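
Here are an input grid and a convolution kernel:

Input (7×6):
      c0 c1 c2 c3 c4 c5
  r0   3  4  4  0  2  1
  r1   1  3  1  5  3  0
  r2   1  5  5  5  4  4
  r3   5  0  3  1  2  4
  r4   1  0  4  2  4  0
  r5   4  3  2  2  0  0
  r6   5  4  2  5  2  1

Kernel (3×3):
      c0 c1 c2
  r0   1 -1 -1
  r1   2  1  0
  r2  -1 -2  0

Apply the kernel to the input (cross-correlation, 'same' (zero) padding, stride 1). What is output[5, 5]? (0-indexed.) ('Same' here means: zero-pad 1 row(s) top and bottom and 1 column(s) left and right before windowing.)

The receptive field on the zero-padded input at this output position is [4 0 0 / 0 0 0 / 2 1 0]. Elementwise product with the kernel and sum: 4·1 + 0·-1 + 0·-1 + 0·2 + 0·1 + 2·-1 + 1·-2.

0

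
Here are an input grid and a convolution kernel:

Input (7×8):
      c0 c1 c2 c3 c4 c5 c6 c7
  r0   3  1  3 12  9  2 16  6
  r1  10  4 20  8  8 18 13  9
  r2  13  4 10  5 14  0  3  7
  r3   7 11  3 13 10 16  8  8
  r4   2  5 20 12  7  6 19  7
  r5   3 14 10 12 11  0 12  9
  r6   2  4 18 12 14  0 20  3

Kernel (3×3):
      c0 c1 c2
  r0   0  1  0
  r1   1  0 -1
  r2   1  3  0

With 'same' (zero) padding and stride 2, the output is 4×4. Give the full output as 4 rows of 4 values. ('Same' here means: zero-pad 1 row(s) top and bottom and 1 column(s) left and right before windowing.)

Output[0,0]: The receptive field on the zero-padded input at this output position is [0 0 0 / 0 3 1 / 0 10 4]. Elementwise product with the kernel and sum: 0·1 + 0·1 + 1·-1 + 0·1 + 10·3.
Output[0,1]: The receptive field on the zero-padded input at this output position is [0 0 0 / 1 3 12 / 4 20 8]. Elementwise product with the kernel and sum: 0·1 + 1·1 + 12·-1 + 4·1 + 20·3.

29 53 42 53
27 39 56 46
11 40 61 43
-1 2 23 9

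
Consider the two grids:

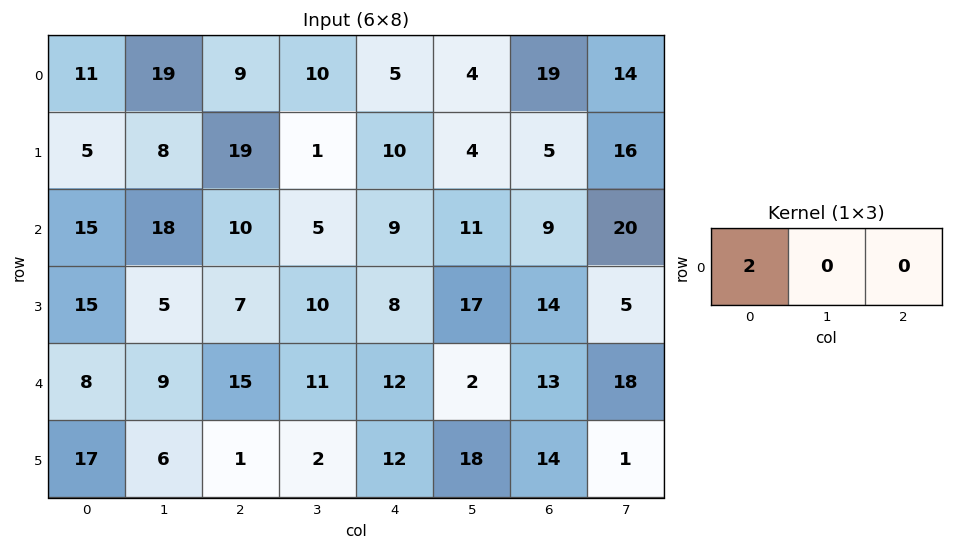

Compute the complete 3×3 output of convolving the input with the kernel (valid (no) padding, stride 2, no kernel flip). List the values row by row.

22 18 10
30 20 18
16 30 24

Output[0,0]: The receptive field on the input at this output position is [11 19 9]. Elementwise product with the kernel and sum: 11·2.
Output[0,1]: The receptive field on the input at this output position is [9 10 5]. Elementwise product with the kernel and sum: 9·2.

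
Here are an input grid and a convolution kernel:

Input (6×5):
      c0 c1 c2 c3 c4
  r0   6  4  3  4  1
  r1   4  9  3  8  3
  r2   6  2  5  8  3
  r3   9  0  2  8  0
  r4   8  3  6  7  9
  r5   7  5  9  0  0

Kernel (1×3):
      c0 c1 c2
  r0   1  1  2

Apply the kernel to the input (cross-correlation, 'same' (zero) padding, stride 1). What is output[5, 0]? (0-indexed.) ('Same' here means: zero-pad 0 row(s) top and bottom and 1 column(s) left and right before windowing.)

The receptive field on the zero-padded input at this output position is [0 7 5]. Elementwise product with the kernel and sum: 0·1 + 7·1 + 5·2.

17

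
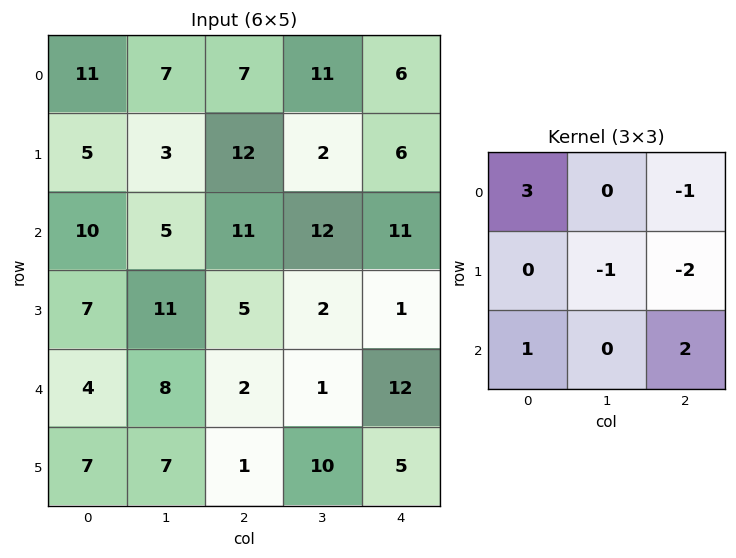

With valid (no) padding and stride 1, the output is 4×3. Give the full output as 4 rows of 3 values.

31 23 34
-7 -13 3
6 4 44
13 54 0

Output[0,0]: The receptive field on the input at this output position is [11 7 7 / 5 3 12 / 10 5 11]. Elementwise product with the kernel and sum: 11·3 + 7·-1 + 3·-1 + 12·-2 + 10·1 + 11·2.
Output[0,1]: The receptive field on the input at this output position is [7 7 11 / 3 12 2 / 5 11 12]. Elementwise product with the kernel and sum: 7·3 + 11·-1 + 12·-1 + 2·-2 + 5·1 + 12·2.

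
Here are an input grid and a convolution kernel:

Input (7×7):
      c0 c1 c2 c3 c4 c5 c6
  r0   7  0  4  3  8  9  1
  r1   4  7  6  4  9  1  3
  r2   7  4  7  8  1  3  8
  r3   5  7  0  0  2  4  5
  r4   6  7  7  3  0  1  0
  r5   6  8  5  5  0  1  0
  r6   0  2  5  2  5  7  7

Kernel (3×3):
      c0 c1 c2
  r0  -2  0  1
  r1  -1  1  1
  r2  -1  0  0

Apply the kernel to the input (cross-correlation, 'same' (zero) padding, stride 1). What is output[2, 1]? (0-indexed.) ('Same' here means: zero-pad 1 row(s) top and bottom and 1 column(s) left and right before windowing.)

The receptive field on the zero-padded input at this output position is [4 7 6 / 7 4 7 / 5 7 0]. Elementwise product with the kernel and sum: 4·-2 + 6·1 + 7·-1 + 4·1 + 7·1 + 5·-1.

-3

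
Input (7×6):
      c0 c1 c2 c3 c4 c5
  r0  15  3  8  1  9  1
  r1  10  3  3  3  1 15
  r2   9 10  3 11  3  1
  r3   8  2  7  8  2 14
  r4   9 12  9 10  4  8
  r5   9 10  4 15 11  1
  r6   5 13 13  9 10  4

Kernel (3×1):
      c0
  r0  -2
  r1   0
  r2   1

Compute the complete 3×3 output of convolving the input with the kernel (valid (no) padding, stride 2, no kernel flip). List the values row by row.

-21 -13 -15
-9 3 -2
-13 -5 2

Output[0,0]: The receptive field on the input at this output position is [15 / 10 / 9]. Elementwise product with the kernel and sum: 15·-2 + 9·1.
Output[0,1]: The receptive field on the input at this output position is [8 / 3 / 3]. Elementwise product with the kernel and sum: 8·-2 + 3·1.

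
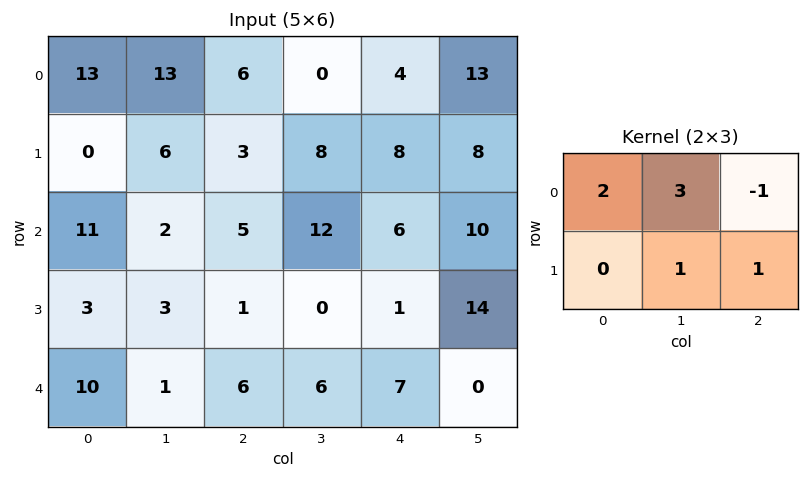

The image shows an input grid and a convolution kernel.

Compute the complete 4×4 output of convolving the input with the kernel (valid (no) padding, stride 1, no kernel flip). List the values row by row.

68 55 24 15
22 30 40 48
27 8 41 47
21 21 14 -4

Output[0,0]: The receptive field on the input at this output position is [13 13 6 / 0 6 3]. Elementwise product with the kernel and sum: 13·2 + 13·3 + 6·-1 + 6·1 + 3·1.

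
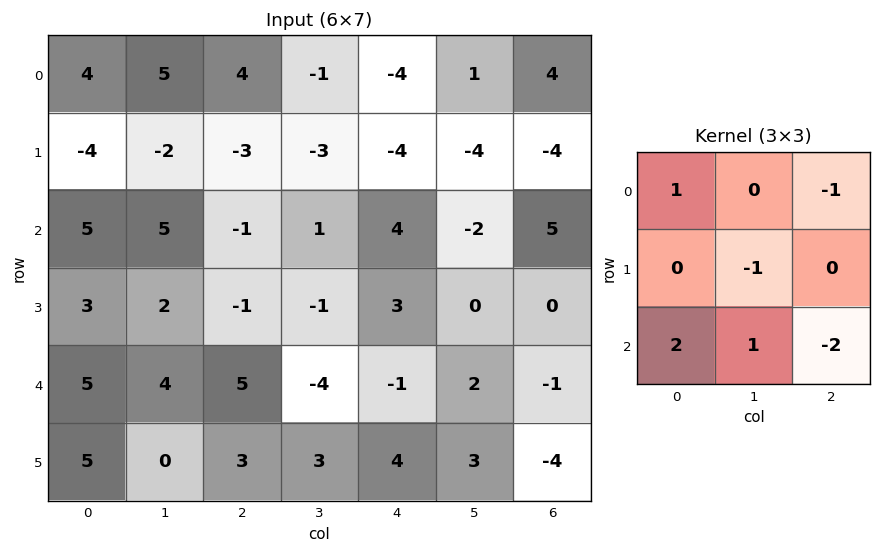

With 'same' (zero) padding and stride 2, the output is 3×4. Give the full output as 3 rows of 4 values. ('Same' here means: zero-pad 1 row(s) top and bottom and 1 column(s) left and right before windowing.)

-4 -5 2 -16
-4 7 -2 -9
-2 -5 4 3

Output[0,0]: The receptive field on the zero-padded input at this output position is [0 0 0 / 0 4 5 / 0 -4 -2]. Elementwise product with the kernel and sum: 0·1 + 0·-1 + 4·-1 + 0·2 + -4·1 + -2·-2.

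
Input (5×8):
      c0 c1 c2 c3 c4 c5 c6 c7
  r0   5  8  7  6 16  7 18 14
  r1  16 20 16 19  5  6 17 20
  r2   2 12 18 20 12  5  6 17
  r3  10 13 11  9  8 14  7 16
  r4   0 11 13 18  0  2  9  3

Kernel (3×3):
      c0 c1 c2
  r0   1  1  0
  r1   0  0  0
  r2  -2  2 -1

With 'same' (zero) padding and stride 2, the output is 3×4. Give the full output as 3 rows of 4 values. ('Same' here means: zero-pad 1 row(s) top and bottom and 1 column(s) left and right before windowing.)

12 -27 -34 2
23 23 8 -7
10 24 17 21

Output[0,0]: The receptive field on the zero-padded input at this output position is [0 0 0 / 0 5 8 / 0 16 20]. Elementwise product with the kernel and sum: 0·1 + 0·1 + 0·-2 + 16·2 + 20·-1.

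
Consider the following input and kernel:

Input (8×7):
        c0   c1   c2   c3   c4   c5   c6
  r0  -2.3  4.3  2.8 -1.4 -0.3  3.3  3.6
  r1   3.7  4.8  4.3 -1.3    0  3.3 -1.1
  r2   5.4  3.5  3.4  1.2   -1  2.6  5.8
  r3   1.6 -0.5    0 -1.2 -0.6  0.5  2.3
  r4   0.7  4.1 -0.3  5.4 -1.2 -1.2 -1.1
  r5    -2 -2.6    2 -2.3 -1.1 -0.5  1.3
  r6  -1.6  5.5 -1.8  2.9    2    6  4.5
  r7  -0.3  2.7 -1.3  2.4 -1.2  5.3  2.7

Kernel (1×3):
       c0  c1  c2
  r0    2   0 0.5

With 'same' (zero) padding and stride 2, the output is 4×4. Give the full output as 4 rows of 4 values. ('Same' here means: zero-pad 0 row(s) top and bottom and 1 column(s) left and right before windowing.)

Output[0,0]: The receptive field on the zero-padded input at this output position is [0 -2.3 4.3]. Elementwise product with the kernel and sum: 0·2 + 4.3·0.5.
Output[0,1]: The receptive field on the zero-padded input at this output position is [4.3 2.8 -1.4]. Elementwise product with the kernel and sum: 4.3·2 + -1.4·0.5.

2.15 7.9 -1.15 6.6
1.75 7.6 3.7 5.2
2.05 10.9 10.2 -2.4
2.75 12.45 8.8 12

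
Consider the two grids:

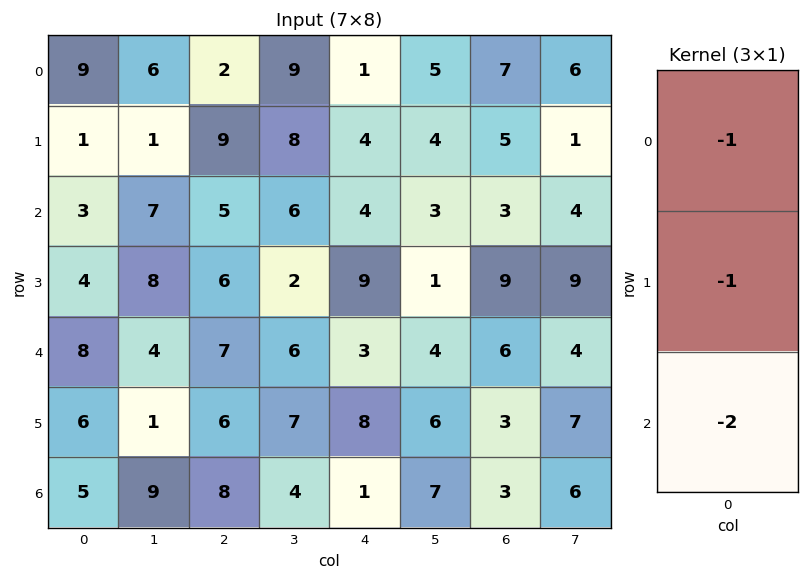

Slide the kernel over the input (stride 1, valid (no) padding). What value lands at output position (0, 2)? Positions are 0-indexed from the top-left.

-21

The receptive field on the input at this output position is [2 / 9 / 5]. Elementwise product with the kernel and sum: 2·-1 + 9·-1 + 5·-2.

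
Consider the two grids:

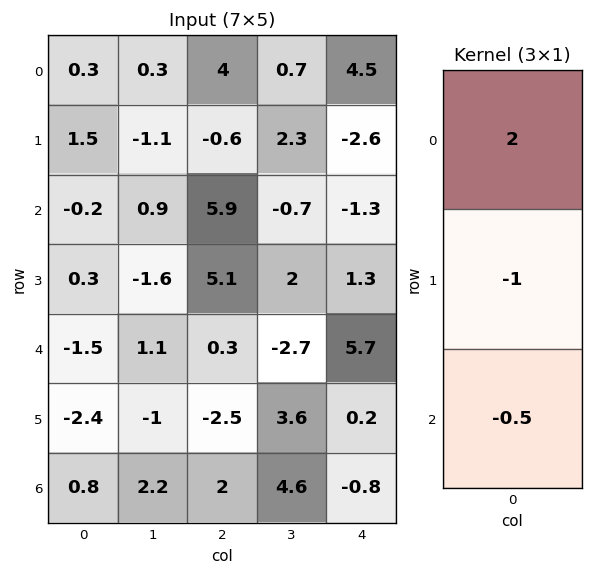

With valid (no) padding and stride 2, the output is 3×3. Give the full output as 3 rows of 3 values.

-0.8 5.65 12.25
0.05 6.55 -6.75
-1 2.1 11.6

Output[0,0]: The receptive field on the input at this output position is [0.3 / 1.5 / -0.2]. Elementwise product with the kernel and sum: 0.3·2 + 1.5·-1 + -0.2·-0.5.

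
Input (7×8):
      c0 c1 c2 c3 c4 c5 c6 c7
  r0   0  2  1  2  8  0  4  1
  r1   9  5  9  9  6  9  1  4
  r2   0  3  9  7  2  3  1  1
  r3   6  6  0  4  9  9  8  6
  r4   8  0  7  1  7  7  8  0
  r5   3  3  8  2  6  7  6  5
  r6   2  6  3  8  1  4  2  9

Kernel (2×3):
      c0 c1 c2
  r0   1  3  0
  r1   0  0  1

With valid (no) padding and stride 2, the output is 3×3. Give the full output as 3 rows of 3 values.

Output[0,0]: The receptive field on the input at this output position is [0 2 1 / 9 5 9]. Elementwise product with the kernel and sum: 0·1 + 2·3 + 9·1.

15 13 9
9 39 19
16 16 34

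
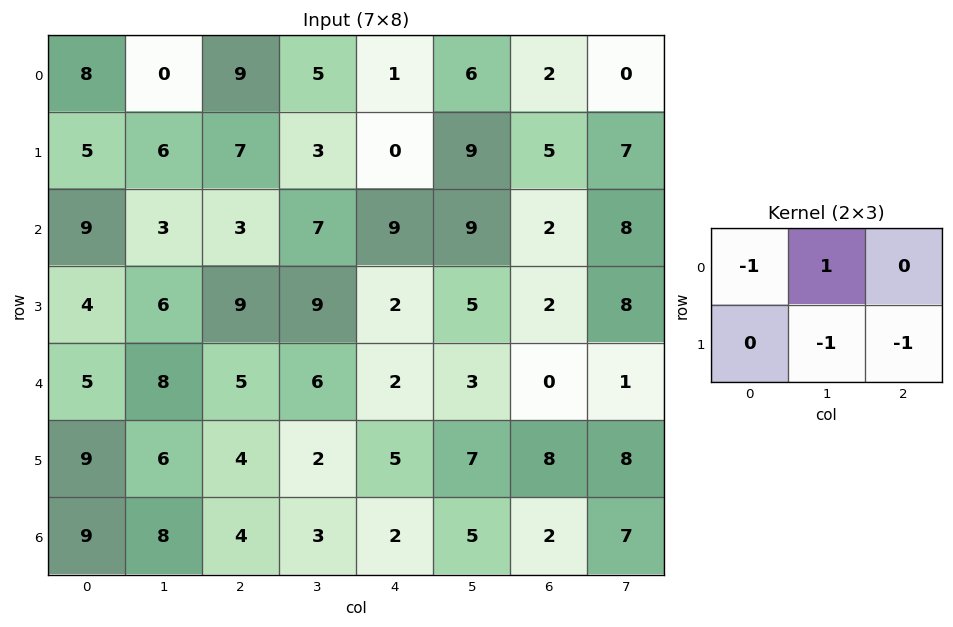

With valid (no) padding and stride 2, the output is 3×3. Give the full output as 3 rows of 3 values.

Output[0,0]: The receptive field on the input at this output position is [8 0 9 / 5 6 7]. Elementwise product with the kernel and sum: 8·-1 + 0·1 + 6·-1 + 7·-1.
Output[0,1]: The receptive field on the input at this output position is [9 5 1 / 7 3 0]. Elementwise product with the kernel and sum: 9·-1 + 5·1 + 3·-1 + 0·-1.

-21 -7 -9
-21 -7 -7
-7 -6 -14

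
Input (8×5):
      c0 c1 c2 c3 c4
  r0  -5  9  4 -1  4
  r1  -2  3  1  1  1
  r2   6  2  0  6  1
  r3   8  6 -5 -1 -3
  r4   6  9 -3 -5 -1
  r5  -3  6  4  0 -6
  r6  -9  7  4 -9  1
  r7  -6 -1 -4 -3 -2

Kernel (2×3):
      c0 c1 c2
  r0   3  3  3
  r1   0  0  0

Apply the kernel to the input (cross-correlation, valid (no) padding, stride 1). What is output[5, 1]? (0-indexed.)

30

The receptive field on the input at this output position is [6 4 0 / 7 4 -9]. Elementwise product with the kernel and sum: 6·3 + 4·3 + 0·3.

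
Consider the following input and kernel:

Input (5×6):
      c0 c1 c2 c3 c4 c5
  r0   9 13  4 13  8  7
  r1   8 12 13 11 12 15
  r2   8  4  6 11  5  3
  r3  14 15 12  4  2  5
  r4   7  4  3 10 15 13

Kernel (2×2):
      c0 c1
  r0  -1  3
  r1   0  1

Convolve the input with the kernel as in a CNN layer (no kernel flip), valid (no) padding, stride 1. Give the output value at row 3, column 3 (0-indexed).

The receptive field on the input at this output position is [4 2 / 10 15]. Elementwise product with the kernel and sum: 4·-1 + 2·3 + 15·1.

17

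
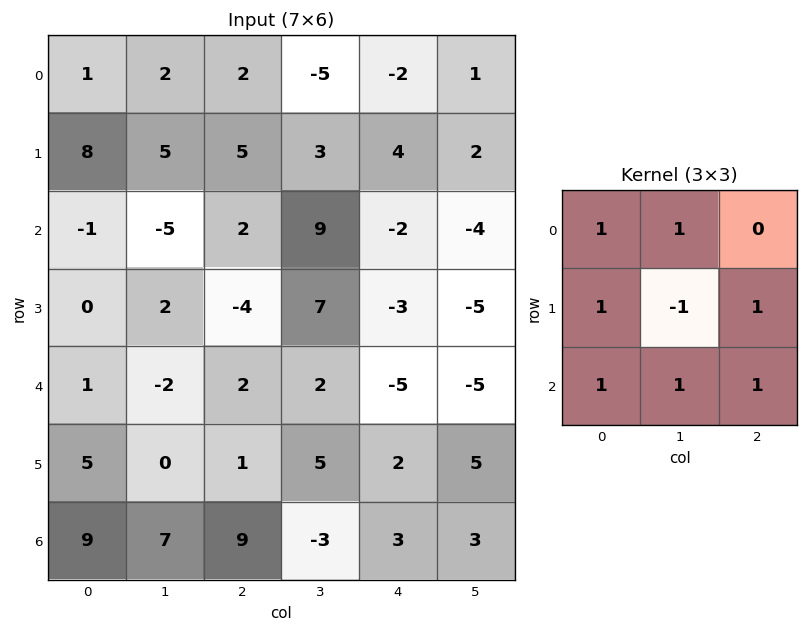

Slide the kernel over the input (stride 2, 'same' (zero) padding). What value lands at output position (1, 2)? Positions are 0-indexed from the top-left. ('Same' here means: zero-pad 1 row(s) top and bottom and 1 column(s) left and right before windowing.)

13

The receptive field on the zero-padded input at this output position is [3 4 2 / 9 -2 -4 / 7 -3 -5]. Elementwise product with the kernel and sum: 3·1 + 4·1 + 9·1 + -2·-1 + -4·1 + 7·1 + -3·1 + -5·1.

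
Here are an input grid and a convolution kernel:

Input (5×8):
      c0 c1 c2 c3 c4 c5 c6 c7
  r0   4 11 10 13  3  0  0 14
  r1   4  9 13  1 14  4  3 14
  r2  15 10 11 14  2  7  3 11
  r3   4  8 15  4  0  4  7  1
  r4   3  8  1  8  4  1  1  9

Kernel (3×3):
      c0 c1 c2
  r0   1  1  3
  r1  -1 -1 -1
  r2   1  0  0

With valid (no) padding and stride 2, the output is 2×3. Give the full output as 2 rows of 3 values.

34 15 -16
34 13 11

Output[0,0]: The receptive field on the input at this output position is [4 11 10 / 4 9 13 / 15 10 11]. Elementwise product with the kernel and sum: 4·1 + 11·1 + 10·3 + 4·-1 + 9·-1 + 13·-1 + 15·1.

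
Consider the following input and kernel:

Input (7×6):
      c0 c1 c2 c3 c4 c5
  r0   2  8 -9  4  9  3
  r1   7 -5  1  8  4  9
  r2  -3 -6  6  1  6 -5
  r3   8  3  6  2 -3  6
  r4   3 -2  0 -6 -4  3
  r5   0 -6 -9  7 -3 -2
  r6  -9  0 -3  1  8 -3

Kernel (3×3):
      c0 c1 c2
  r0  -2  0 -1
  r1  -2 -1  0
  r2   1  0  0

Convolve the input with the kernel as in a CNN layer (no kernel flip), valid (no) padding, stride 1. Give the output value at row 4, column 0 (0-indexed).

-9

The receptive field on the input at this output position is [3 -2 0 / 0 -6 -9 / -9 0 -3]. Elementwise product with the kernel and sum: 3·-2 + 0·-1 + 0·-2 + -6·-1 + -9·1.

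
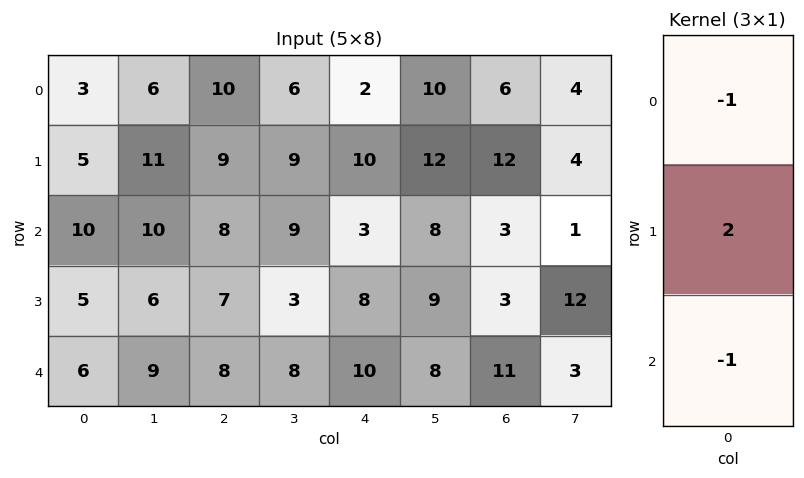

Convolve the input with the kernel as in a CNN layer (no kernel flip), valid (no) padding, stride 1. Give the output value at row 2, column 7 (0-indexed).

20

The receptive field on the input at this output position is [1 / 12 / 3]. Elementwise product with the kernel and sum: 1·-1 + 12·2 + 3·-1.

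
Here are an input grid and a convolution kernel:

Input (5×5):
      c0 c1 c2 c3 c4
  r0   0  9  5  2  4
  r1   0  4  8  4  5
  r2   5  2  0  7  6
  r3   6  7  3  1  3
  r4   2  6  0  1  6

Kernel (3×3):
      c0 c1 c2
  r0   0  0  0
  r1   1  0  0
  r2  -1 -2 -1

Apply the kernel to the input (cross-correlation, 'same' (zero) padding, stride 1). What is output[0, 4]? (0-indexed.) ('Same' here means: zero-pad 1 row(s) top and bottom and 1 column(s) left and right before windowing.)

-12

The receptive field on the zero-padded input at this output position is [0 0 0 / 2 4 0 / 4 5 0]. Elementwise product with the kernel and sum: 2·1 + 4·-1 + 5·-2 + 0·-1.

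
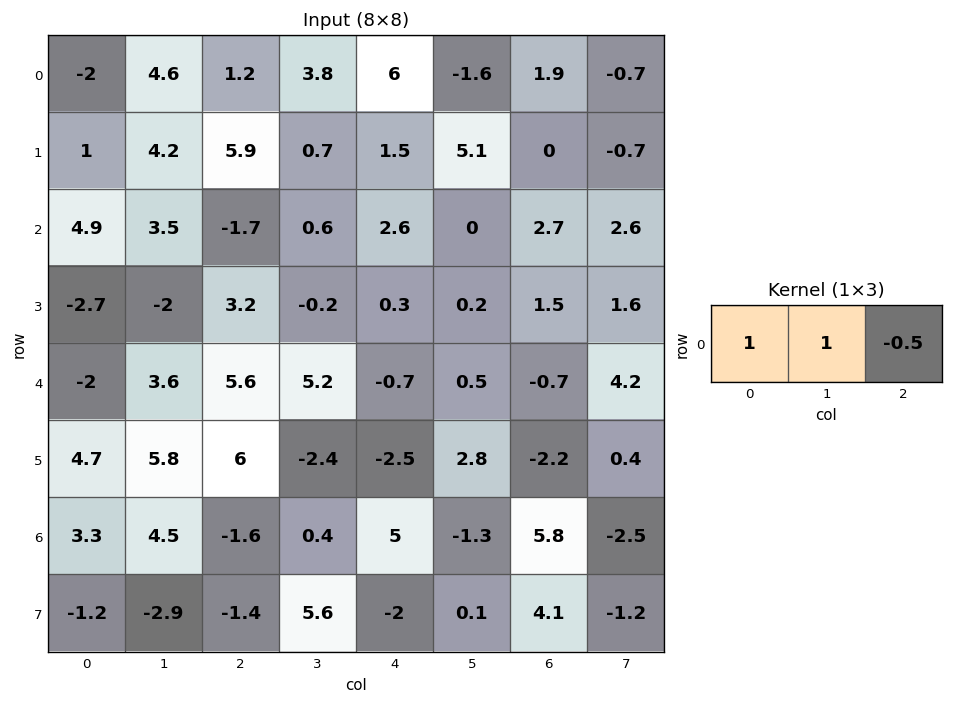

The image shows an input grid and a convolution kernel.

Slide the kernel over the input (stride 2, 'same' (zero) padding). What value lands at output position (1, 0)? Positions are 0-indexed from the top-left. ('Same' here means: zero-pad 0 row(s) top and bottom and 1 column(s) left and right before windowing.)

The receptive field on the zero-padded input at this output position is [0 4.9 3.5]. Elementwise product with the kernel and sum: 0·1 + 4.9·1 + 3.5·-0.5.

3.15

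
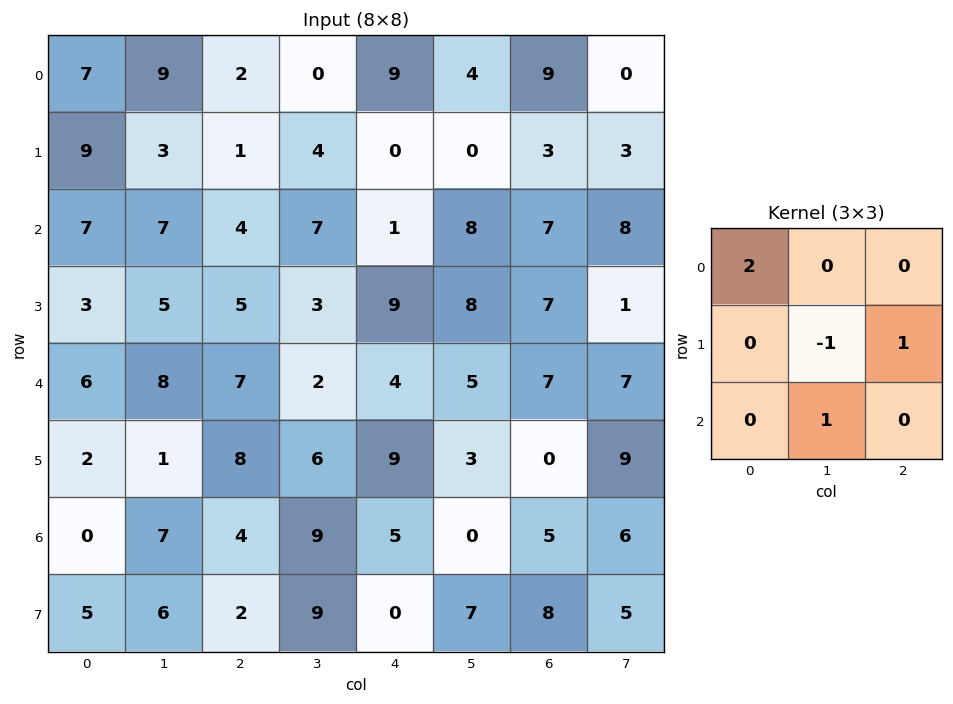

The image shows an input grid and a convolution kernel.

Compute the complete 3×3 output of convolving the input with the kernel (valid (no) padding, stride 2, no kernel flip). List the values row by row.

19 7 29
22 16 6
26 26 5

Output[0,0]: The receptive field on the input at this output position is [7 9 2 / 9 3 1 / 7 7 4]. Elementwise product with the kernel and sum: 7·2 + 3·-1 + 1·1 + 7·1.
Output[0,1]: The receptive field on the input at this output position is [2 0 9 / 1 4 0 / 4 7 1]. Elementwise product with the kernel and sum: 2·2 + 4·-1 + 0·1 + 7·1.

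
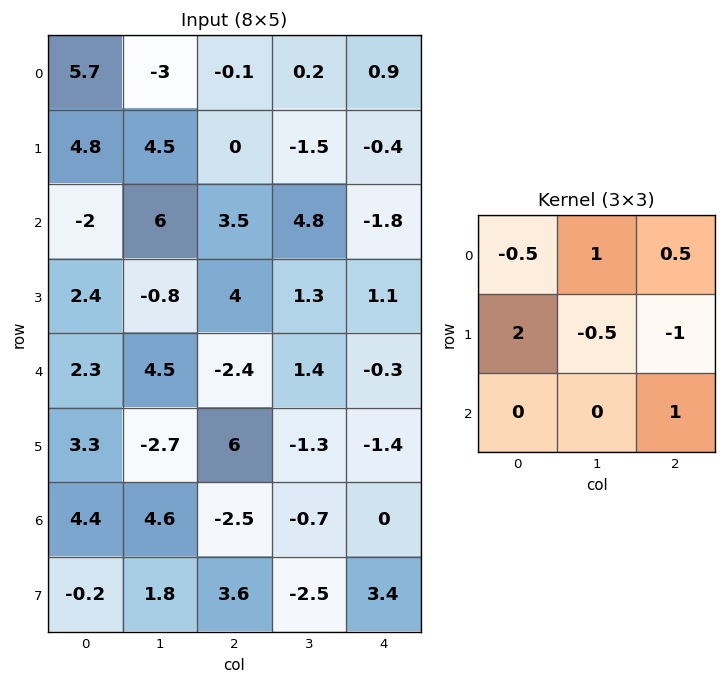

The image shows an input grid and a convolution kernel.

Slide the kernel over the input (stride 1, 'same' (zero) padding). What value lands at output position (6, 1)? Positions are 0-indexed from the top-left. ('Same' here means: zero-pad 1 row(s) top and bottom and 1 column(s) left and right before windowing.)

11.25

The receptive field on the zero-padded input at this output position is [3.3 -2.7 6 / 4.4 4.6 -2.5 / -0.2 1.8 3.6]. Elementwise product with the kernel and sum: 3.3·-0.5 + -2.7·1 + 6·0.5 + 4.4·2 + 4.6·-0.5 + -2.5·-1 + 3.6·1.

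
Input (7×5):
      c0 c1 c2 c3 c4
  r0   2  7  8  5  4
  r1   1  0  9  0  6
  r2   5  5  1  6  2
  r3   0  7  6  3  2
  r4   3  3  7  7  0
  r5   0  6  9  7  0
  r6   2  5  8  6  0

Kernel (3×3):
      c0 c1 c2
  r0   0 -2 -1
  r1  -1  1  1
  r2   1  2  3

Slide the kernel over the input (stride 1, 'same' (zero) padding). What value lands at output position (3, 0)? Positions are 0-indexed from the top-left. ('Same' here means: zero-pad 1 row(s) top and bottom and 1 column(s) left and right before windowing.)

The receptive field on the zero-padded input at this output position is [0 5 5 / 0 0 7 / 0 3 3]. Elementwise product with the kernel and sum: 5·-2 + 5·-1 + 0·-1 + 0·1 + 7·1 + 0·1 + 3·2 + 3·3.

7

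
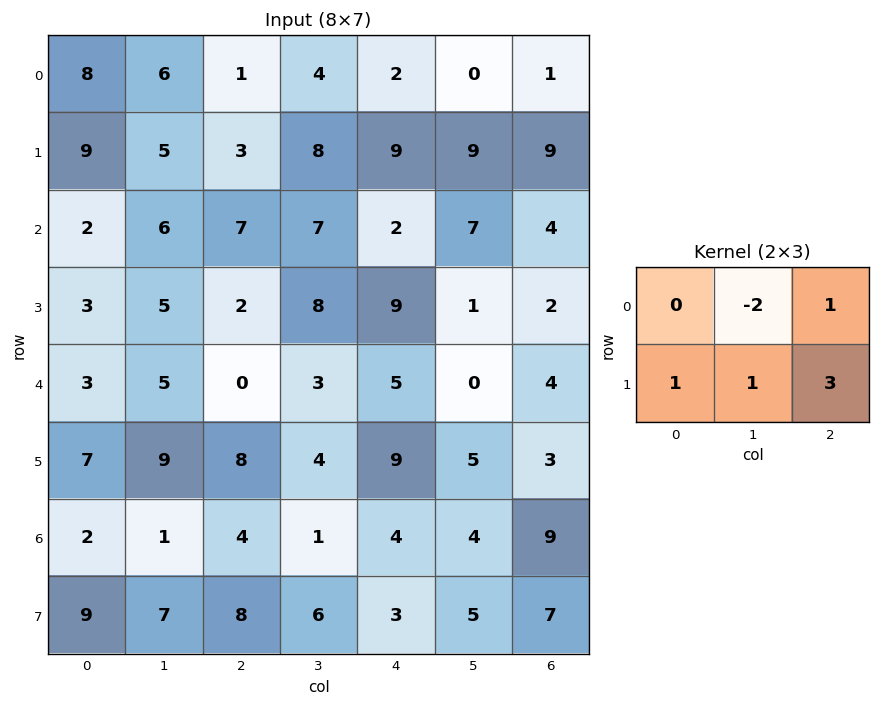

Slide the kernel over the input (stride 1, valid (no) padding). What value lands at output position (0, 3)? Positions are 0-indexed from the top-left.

The receptive field on the input at this output position is [4 2 0 / 8 9 9]. Elementwise product with the kernel and sum: 2·-2 + 0·1 + 8·1 + 9·1 + 9·3.

40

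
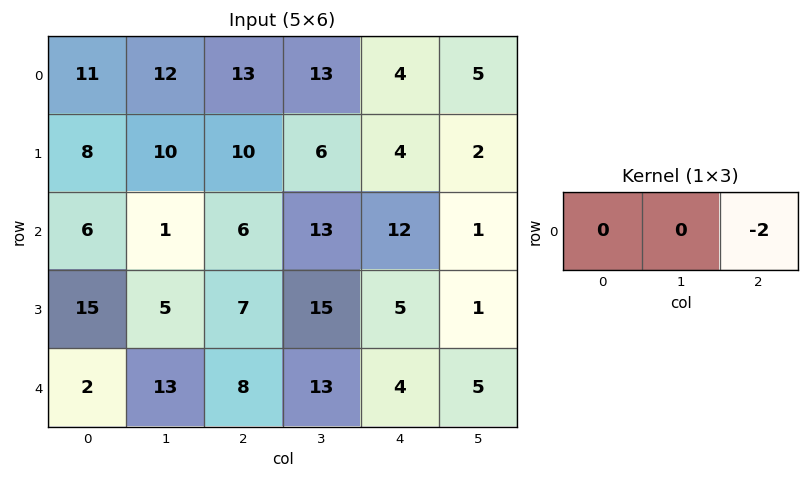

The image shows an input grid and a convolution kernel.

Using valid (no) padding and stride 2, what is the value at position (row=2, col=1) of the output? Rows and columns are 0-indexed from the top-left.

The receptive field on the input at this output position is [8 13 4]. Elementwise product with the kernel and sum: 4·-2.

-8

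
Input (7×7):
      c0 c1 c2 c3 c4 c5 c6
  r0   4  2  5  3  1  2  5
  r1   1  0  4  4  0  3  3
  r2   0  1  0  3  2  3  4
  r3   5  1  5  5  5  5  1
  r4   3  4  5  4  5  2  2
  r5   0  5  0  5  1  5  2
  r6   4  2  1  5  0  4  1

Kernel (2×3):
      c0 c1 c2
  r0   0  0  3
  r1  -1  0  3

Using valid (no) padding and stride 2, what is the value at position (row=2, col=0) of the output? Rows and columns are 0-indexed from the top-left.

The receptive field on the input at this output position is [3 4 5 / 0 5 0]. Elementwise product with the kernel and sum: 5·3 + 0·-1 + 0·3.

15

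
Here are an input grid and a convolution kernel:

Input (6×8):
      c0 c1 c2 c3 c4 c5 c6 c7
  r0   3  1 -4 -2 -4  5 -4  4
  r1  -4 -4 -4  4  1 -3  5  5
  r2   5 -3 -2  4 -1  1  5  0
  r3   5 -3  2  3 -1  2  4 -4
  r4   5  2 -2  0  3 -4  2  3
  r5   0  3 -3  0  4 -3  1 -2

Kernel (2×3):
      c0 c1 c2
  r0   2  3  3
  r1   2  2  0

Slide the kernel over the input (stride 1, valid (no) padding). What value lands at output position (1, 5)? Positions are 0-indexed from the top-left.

36

The receptive field on the input at this output position is [-3 5 5 / 1 5 0]. Elementwise product with the kernel and sum: -3·2 + 5·3 + 5·3 + 1·2 + 5·2.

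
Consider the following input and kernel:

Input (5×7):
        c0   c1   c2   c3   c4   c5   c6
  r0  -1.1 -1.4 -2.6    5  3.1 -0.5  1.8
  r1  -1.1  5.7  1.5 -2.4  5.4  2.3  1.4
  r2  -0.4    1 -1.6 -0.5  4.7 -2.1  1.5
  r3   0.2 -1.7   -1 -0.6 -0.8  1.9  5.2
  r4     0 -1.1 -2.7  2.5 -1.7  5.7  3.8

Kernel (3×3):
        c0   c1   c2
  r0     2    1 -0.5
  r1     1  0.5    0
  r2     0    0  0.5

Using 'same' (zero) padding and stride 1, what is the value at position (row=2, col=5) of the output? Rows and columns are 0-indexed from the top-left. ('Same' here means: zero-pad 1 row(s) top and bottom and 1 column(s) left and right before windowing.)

18.65

The receptive field on the zero-padded input at this output position is [5.4 2.3 1.4 / 4.7 -2.1 1.5 / -0.8 1.9 5.2]. Elementwise product with the kernel and sum: 5.4·2 + 2.3·1 + 1.4·-0.5 + 4.7·1 + -2.1·0.5 + 5.2·0.5.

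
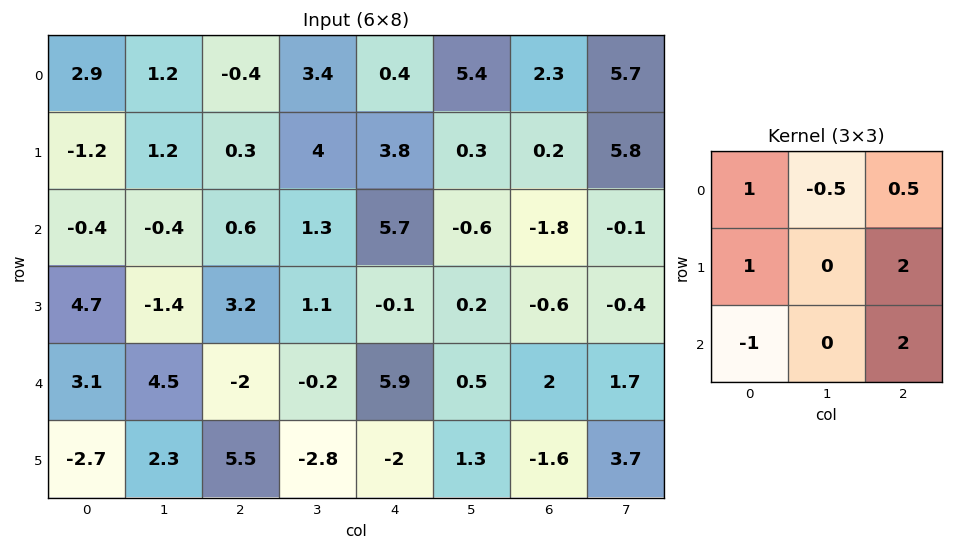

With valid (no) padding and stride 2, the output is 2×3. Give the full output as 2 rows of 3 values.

Output[0,0]: The receptive field on the input at this output position is [2.9 1.2 -0.4 / -1.2 1.2 0.3 / -0.4 -0.4 0.6]. Elementwise product with the kernel and sum: 2.9·1 + 1.2·-0.5 + -0.4·0.5 + -1.2·1 + 0.3·2 + -0.4·-1 + 0.6·2.

3.1 16.8 -6.25
4.1 19.6 1.9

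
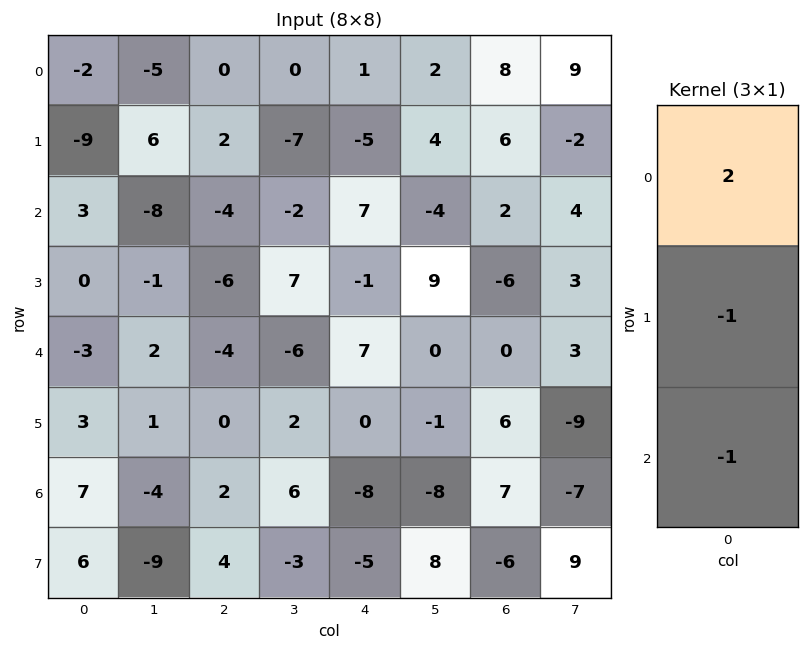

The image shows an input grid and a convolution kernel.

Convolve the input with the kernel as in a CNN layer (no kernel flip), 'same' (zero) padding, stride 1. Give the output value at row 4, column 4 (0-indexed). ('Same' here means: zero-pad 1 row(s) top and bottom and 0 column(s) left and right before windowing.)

-9

The receptive field on the zero-padded input at this output position is [-1 / 7 / 0]. Elementwise product with the kernel and sum: -1·2 + 7·-1 + 0·-1.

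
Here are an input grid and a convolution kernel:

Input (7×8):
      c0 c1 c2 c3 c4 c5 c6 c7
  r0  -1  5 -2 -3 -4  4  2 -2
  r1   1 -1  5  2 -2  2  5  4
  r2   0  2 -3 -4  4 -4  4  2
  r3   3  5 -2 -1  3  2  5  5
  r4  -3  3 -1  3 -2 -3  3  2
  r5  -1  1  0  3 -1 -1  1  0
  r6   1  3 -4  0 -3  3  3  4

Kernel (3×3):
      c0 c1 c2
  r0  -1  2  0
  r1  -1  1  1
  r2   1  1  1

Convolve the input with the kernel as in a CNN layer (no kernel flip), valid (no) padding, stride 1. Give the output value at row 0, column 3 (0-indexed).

The receptive field on the input at this output position is [-3 -4 4 / 2 -2 2 / -4 4 -4]. Elementwise product with the kernel and sum: -3·-1 + -4·2 + 2·-1 + -2·1 + 2·1 + -4·1 + 4·1 + -4·1.

-11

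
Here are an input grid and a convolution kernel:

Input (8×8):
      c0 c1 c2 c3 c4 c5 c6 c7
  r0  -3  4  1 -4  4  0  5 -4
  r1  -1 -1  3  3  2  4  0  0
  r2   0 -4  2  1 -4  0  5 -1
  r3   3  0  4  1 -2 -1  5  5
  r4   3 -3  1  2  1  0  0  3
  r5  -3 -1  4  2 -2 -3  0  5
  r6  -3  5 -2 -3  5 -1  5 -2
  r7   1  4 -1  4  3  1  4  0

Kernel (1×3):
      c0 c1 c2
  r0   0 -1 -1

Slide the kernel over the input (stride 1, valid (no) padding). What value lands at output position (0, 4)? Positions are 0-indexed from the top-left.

-5

The receptive field on the input at this output position is [4 0 5]. Elementwise product with the kernel and sum: 0·-1 + 5·-1.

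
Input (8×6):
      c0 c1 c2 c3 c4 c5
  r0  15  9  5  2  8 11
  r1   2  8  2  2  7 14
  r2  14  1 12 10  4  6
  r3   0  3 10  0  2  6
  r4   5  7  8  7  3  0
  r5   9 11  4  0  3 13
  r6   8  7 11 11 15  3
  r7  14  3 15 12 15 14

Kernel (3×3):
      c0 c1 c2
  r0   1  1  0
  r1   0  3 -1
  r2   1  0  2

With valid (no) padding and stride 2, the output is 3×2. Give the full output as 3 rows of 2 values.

84 26
35 34
71 53

Output[0,0]: The receptive field on the input at this output position is [15 9 5 / 2 8 2 / 14 1 12]. Elementwise product with the kernel and sum: 15·1 + 9·1 + 8·3 + 2·-1 + 14·1 + 12·2.
Output[0,1]: The receptive field on the input at this output position is [5 2 8 / 2 2 7 / 12 10 4]. Elementwise product with the kernel and sum: 5·1 + 2·1 + 2·3 + 7·-1 + 12·1 + 4·2.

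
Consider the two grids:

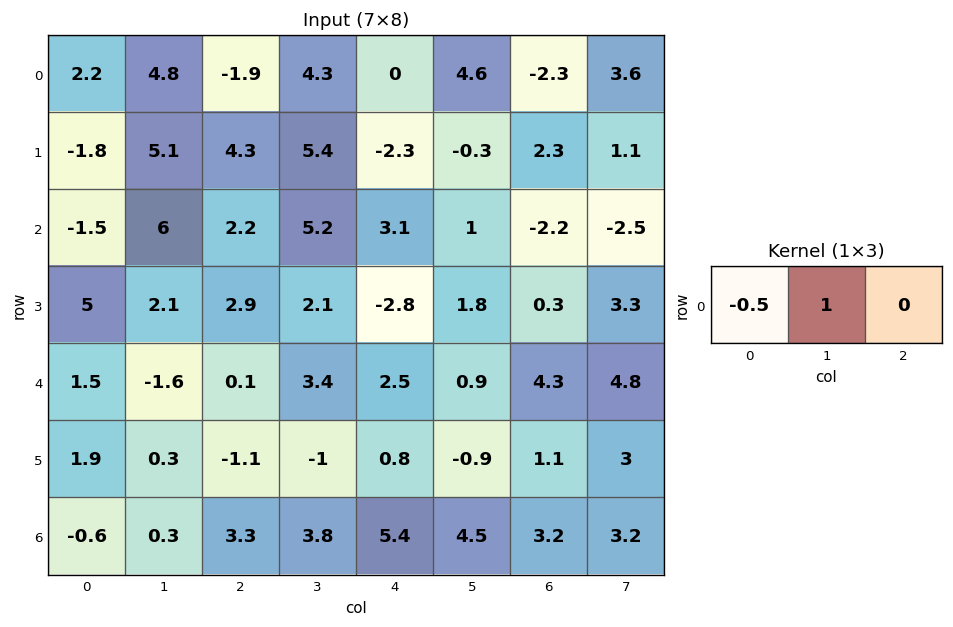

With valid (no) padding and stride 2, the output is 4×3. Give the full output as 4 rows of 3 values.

3.7 5.25 4.6
6.75 4.1 -0.55
-2.35 3.35 -0.35
0.6 2.15 1.8

Output[0,0]: The receptive field on the input at this output position is [2.2 4.8 -1.9]. Elementwise product with the kernel and sum: 2.2·-0.5 + 4.8·1.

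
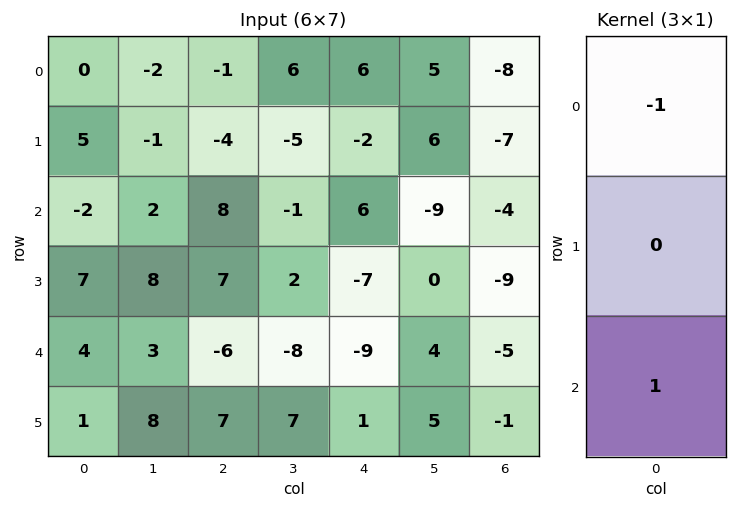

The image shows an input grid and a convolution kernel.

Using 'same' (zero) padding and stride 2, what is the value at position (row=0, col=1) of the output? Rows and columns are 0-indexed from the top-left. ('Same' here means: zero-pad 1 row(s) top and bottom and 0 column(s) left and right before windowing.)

The receptive field on the zero-padded input at this output position is [0 / -1 / -4]. Elementwise product with the kernel and sum: 0·-1 + -4·1.

-4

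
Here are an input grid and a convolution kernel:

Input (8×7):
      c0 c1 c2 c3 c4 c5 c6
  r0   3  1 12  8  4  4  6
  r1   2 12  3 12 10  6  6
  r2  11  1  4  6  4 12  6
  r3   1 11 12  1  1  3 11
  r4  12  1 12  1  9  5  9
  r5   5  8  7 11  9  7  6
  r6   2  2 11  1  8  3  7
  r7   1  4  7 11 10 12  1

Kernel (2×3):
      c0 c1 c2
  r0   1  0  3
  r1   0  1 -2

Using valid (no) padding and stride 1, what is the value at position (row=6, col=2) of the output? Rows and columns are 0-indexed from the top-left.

The receptive field on the input at this output position is [11 1 8 / 7 11 10]. Elementwise product with the kernel and sum: 11·1 + 8·3 + 11·1 + 10·-2.

26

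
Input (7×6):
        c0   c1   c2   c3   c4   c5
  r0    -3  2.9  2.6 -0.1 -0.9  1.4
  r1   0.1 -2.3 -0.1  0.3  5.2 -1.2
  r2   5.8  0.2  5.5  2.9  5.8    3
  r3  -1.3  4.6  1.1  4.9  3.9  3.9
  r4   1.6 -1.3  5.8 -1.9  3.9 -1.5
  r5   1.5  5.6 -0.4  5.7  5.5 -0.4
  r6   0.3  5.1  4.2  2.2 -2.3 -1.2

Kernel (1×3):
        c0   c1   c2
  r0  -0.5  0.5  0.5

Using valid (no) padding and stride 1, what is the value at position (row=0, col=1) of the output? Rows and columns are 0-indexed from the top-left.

-0.2

The receptive field on the input at this output position is [2.9 2.6 -0.1]. Elementwise product with the kernel and sum: 2.9·-0.5 + 2.6·0.5 + -0.1·0.5.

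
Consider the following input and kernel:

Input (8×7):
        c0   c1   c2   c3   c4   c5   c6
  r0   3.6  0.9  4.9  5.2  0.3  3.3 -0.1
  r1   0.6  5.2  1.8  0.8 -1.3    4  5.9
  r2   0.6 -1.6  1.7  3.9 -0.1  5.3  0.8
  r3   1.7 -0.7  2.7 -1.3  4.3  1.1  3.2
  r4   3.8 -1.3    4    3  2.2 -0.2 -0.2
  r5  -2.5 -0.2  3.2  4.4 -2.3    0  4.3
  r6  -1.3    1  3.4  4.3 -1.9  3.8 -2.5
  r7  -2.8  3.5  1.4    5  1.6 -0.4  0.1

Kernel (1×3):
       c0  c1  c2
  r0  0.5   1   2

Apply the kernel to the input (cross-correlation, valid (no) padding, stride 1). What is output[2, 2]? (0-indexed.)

4.55

The receptive field on the input at this output position is [1.7 3.9 -0.1]. Elementwise product with the kernel and sum: 1.7·0.5 + 3.9·1 + -0.1·2.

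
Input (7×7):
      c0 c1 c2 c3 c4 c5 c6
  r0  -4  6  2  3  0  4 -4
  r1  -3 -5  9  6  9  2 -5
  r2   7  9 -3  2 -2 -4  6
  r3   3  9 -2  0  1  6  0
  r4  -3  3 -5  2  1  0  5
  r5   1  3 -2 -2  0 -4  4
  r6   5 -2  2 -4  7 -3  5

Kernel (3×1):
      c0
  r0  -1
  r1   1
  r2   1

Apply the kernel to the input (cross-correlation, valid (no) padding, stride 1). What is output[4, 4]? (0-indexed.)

The receptive field on the input at this output position is [1 / 0 / 7]. Elementwise product with the kernel and sum: 1·-1 + 0·1 + 7·1.

6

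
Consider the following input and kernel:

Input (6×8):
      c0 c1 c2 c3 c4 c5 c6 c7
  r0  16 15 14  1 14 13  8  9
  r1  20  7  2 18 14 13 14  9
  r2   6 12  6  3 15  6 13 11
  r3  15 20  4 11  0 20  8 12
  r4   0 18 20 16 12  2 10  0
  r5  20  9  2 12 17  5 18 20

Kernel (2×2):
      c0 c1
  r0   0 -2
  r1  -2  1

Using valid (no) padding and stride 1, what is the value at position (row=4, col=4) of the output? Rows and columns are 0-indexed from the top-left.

-33

The receptive field on the input at this output position is [12 2 / 17 5]. Elementwise product with the kernel and sum: 2·-2 + 17·-2 + 5·1.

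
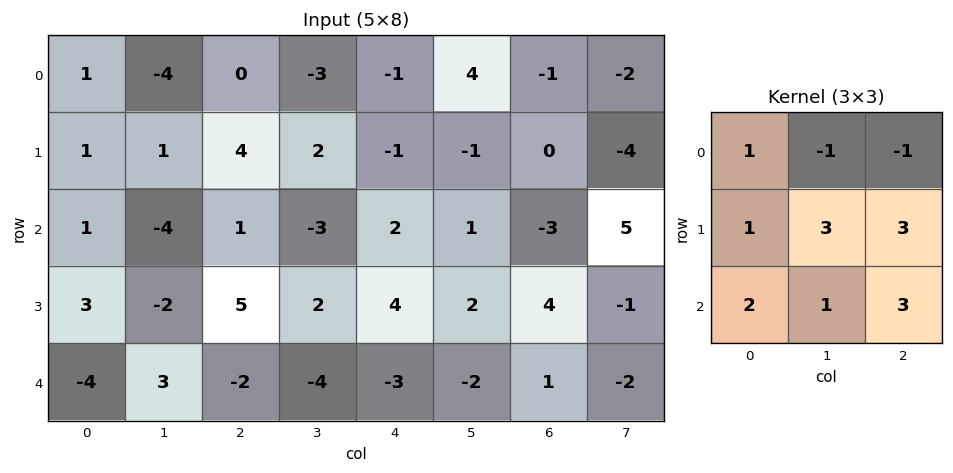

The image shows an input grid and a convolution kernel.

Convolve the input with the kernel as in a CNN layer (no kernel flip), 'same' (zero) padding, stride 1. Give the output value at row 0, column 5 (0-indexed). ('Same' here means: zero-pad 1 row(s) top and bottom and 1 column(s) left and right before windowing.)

The receptive field on the zero-padded input at this output position is [0 0 0 / -1 4 -1 / -1 -1 0]. Elementwise product with the kernel and sum: 0·1 + 0·-1 + 0·-1 + -1·1 + 4·3 + -1·3 + -1·2 + -1·1 + 0·3.

5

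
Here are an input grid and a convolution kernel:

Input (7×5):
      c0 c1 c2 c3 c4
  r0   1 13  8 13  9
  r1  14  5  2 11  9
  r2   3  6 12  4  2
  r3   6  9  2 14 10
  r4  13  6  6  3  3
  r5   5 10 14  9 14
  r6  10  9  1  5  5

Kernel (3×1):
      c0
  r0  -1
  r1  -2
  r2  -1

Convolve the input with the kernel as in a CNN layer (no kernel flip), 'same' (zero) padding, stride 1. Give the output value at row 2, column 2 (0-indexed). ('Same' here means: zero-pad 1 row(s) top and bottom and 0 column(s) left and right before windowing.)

-28

The receptive field on the zero-padded input at this output position is [2 / 12 / 2]. Elementwise product with the kernel and sum: 2·-1 + 12·-2 + 2·-1.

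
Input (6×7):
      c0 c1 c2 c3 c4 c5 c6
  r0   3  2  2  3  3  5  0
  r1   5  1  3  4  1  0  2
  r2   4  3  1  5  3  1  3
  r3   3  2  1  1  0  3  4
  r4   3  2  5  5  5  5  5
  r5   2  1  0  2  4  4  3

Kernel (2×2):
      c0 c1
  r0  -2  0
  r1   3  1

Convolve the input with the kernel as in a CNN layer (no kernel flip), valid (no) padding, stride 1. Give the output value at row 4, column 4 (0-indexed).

The receptive field on the input at this output position is [5 5 / 4 4]. Elementwise product with the kernel and sum: 5·-2 + 4·3 + 4·1.

6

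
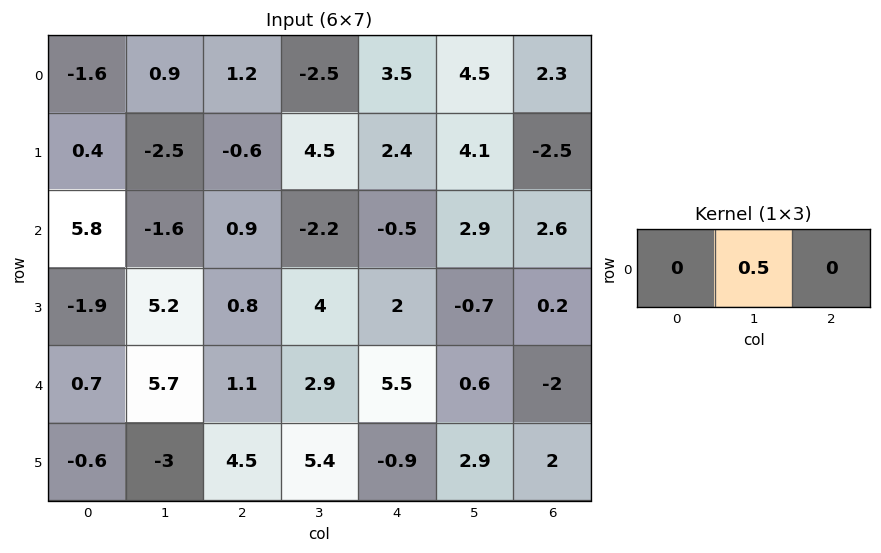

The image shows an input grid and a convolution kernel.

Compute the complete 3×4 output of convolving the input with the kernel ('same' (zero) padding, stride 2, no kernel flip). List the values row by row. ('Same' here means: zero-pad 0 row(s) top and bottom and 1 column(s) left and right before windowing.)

Output[0,0]: The receptive field on the zero-padded input at this output position is [0 -1.6 0.9]. Elementwise product with the kernel and sum: -1.6·0.5.

-0.8 0.6 1.75 1.15
2.9 0.45 -0.25 1.3
0.35 0.55 2.75 -1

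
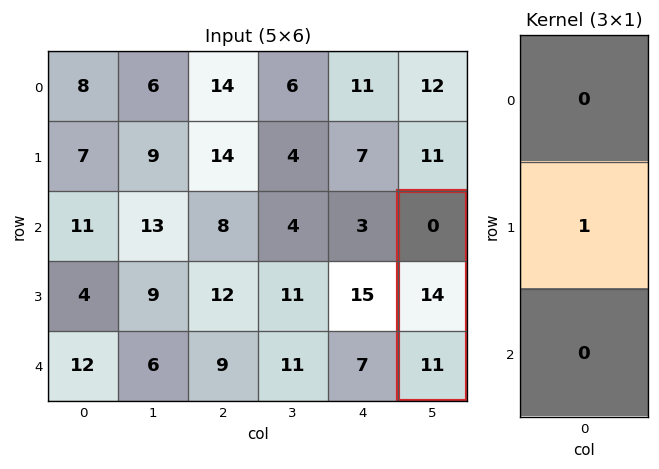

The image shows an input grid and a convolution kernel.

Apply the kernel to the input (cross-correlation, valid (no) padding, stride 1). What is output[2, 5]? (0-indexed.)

14

The receptive field on the input at this output position is [0 / 14 / 11]. Elementwise product with the kernel and sum: 14·1.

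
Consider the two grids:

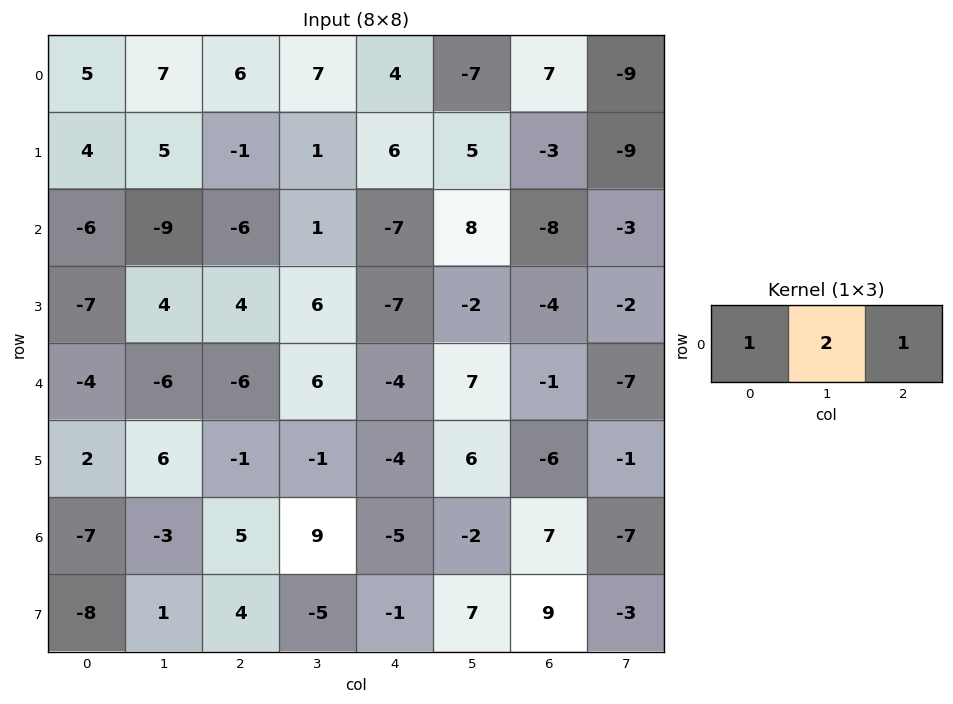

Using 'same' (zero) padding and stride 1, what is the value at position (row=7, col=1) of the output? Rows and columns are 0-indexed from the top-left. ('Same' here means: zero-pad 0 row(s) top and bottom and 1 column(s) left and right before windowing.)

The receptive field on the zero-padded input at this output position is [-8 1 4]. Elementwise product with the kernel and sum: -8·1 + 1·2 + 4·1.

-2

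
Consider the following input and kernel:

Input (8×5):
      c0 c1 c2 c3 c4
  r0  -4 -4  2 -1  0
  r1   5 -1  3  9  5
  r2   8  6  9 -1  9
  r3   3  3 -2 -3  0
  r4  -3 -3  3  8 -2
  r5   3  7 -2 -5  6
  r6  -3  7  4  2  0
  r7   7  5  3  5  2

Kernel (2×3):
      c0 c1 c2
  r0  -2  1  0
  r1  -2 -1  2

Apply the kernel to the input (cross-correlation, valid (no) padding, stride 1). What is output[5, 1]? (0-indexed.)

The receptive field on the input at this output position is [7 -2 -5 / 7 4 2]. Elementwise product with the kernel and sum: 7·-2 + -2·1 + 7·-2 + 4·-1 + 2·2.

-30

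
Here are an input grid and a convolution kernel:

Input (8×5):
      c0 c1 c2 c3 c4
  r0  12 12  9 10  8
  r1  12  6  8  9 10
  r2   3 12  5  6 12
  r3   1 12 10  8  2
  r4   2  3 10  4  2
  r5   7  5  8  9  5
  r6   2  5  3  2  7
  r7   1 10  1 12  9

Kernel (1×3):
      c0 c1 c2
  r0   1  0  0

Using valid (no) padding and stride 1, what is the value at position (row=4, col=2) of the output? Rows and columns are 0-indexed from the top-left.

10

The receptive field on the input at this output position is [10 4 2]. Elementwise product with the kernel and sum: 10·1.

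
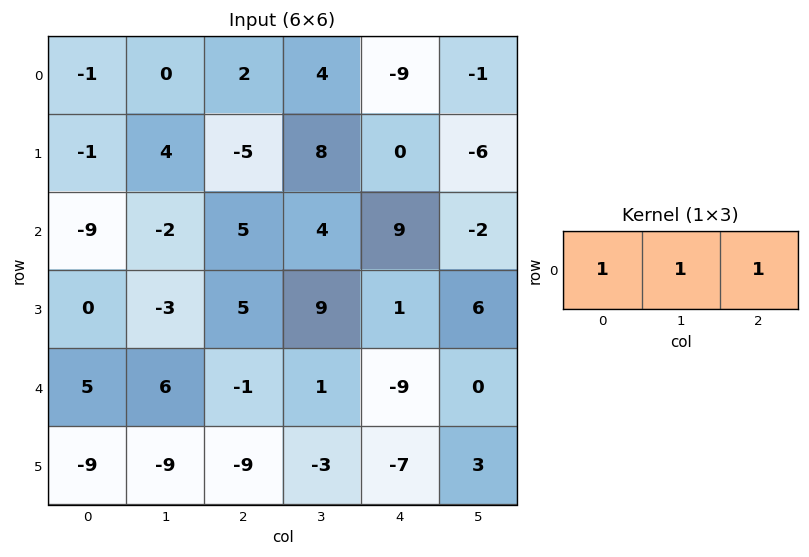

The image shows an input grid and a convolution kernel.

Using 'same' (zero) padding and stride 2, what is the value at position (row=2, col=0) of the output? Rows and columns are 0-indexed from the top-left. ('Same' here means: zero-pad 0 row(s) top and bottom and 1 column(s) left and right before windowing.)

The receptive field on the zero-padded input at this output position is [0 5 6]. Elementwise product with the kernel and sum: 0·1 + 5·1 + 6·1.

11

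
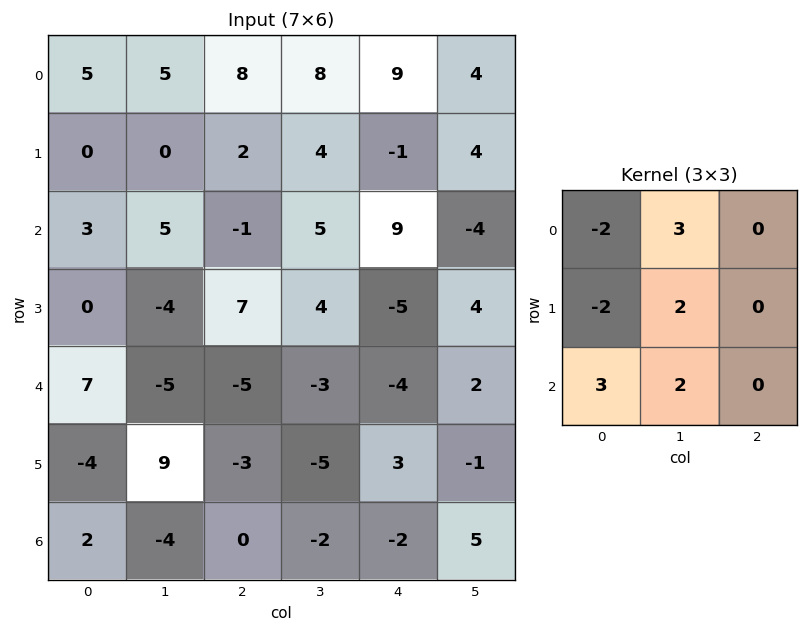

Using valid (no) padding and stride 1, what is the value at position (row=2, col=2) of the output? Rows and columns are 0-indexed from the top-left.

-10

The receptive field on the input at this output position is [-1 5 9 / 7 4 -5 / -5 -3 -4]. Elementwise product with the kernel and sum: -1·-2 + 5·3 + 7·-2 + 4·2 + -5·3 + -3·2.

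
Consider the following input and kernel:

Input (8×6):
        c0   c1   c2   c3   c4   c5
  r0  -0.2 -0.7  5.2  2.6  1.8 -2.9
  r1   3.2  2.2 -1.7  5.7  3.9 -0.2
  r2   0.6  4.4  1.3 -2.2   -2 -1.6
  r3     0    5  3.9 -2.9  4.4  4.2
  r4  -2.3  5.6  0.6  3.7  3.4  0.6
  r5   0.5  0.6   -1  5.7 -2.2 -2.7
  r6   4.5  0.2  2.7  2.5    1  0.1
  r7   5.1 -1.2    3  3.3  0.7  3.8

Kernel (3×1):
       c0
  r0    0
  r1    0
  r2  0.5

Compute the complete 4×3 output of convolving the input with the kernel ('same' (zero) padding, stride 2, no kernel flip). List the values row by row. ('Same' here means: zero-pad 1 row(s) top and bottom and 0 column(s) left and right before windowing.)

Output[0,0]: The receptive field on the zero-padded input at this output position is [0 / -0.2 / 3.2]. Elementwise product with the kernel and sum: 3.2·0.5.
Output[0,1]: The receptive field on the zero-padded input at this output position is [0 / 5.2 / -1.7]. Elementwise product with the kernel and sum: -1.7·0.5.

1.6 -0.85 1.95
0 1.95 2.2
0.25 -0.5 -1.1
2.55 1.5 0.35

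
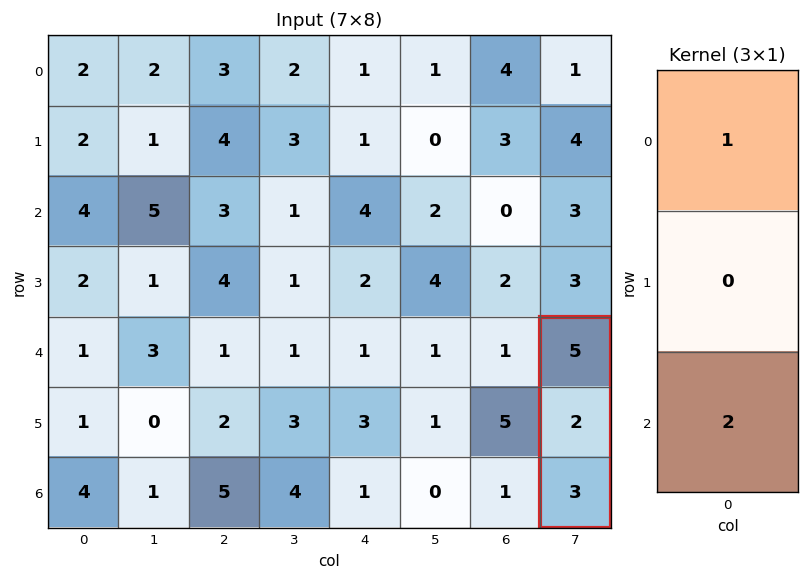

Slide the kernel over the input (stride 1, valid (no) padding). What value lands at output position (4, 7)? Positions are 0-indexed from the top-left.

The receptive field on the input at this output position is [5 / 2 / 3]. Elementwise product with the kernel and sum: 5·1 + 3·2.

11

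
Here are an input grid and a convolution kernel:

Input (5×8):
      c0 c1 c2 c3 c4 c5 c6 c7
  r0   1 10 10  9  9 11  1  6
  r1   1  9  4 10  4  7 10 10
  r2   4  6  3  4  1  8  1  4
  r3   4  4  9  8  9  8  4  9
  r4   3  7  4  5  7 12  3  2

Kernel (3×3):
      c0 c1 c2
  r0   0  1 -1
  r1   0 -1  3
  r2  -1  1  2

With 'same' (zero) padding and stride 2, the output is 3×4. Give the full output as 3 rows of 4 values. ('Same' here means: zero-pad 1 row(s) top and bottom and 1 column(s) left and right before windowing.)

48 32 32 40
18 24 37 25
18 12 30 -2

Output[0,0]: The receptive field on the zero-padded input at this output position is [0 0 0 / 0 1 10 / 0 1 9]. Elementwise product with the kernel and sum: 0·1 + 0·-1 + 1·-1 + 10·3 + 0·-1 + 1·1 + 9·2.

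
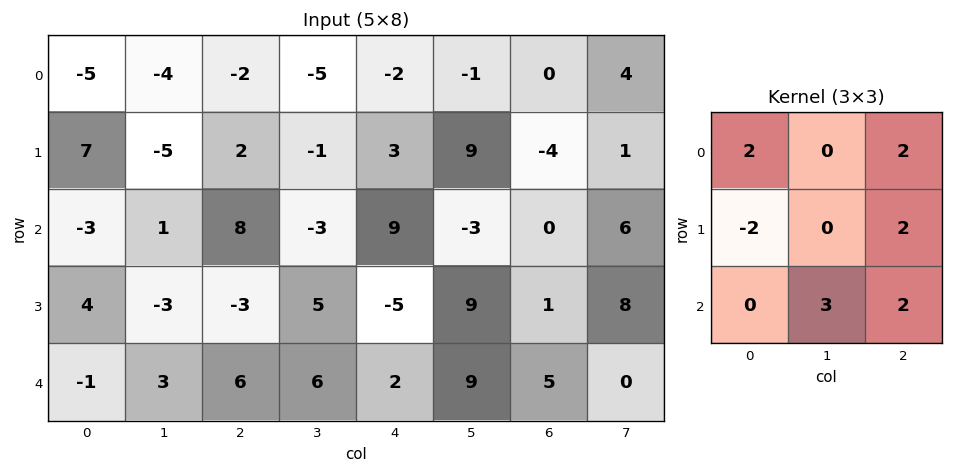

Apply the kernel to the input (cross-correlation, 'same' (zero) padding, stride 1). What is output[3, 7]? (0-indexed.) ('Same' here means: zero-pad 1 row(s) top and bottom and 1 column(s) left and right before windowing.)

-2

The receptive field on the zero-padded input at this output position is [0 6 0 / 1 8 0 / 5 0 0]. Elementwise product with the kernel and sum: 0·2 + 0·2 + 1·-2 + 0·2 + 0·3 + 0·2.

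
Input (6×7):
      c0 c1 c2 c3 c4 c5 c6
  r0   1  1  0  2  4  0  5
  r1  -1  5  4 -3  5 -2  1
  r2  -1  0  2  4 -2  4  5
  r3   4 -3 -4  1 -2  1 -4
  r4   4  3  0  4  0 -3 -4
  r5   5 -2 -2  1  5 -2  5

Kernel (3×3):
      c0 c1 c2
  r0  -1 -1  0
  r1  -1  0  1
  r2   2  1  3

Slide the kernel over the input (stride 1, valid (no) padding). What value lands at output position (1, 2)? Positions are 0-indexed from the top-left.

The receptive field on the input at this output position is [4 -3 5 / 2 4 -2 / -4 1 -2]. Elementwise product with the kernel and sum: 4·-1 + -3·-1 + 2·-1 + -2·1 + -4·2 + 1·1 + -2·3.

-18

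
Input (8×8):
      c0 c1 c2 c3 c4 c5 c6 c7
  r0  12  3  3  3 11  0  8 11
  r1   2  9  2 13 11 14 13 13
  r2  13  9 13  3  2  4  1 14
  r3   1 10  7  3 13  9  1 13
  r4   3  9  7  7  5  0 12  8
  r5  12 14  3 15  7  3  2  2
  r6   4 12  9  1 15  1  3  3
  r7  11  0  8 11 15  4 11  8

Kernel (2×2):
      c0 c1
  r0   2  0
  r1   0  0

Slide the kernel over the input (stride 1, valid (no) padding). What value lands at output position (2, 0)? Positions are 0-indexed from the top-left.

The receptive field on the input at this output position is [13 9 / 1 10]. Elementwise product with the kernel and sum: 13·2.

26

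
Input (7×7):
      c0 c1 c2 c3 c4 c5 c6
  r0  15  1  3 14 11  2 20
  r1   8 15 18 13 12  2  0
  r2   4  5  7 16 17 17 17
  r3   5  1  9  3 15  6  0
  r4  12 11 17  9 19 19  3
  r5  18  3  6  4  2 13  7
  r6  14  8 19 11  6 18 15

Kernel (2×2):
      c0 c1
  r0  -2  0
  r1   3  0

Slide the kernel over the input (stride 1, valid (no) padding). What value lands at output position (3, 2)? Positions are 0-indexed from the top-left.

33

The receptive field on the input at this output position is [9 3 / 17 9]. Elementwise product with the kernel and sum: 9·-2 + 17·3.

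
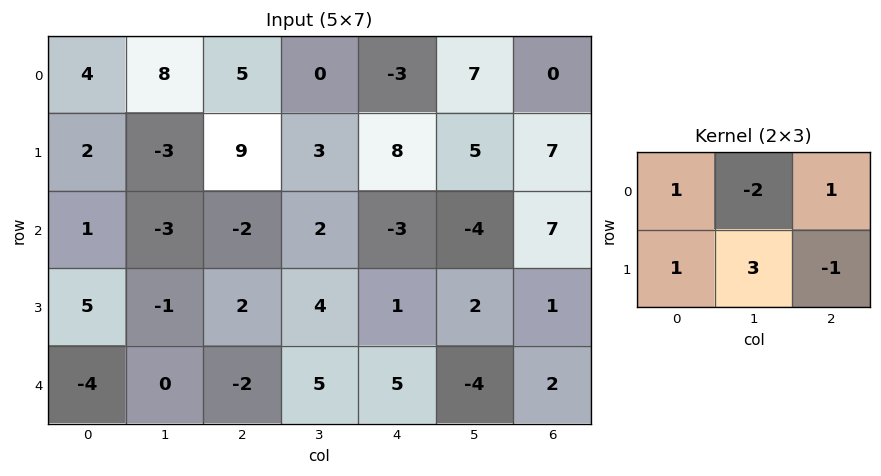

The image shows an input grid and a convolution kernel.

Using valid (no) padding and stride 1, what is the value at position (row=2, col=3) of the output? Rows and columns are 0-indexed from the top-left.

9

The receptive field on the input at this output position is [2 -3 -4 / 4 1 2]. Elementwise product with the kernel and sum: 2·1 + -3·-2 + -4·1 + 4·1 + 1·3 + 2·-1.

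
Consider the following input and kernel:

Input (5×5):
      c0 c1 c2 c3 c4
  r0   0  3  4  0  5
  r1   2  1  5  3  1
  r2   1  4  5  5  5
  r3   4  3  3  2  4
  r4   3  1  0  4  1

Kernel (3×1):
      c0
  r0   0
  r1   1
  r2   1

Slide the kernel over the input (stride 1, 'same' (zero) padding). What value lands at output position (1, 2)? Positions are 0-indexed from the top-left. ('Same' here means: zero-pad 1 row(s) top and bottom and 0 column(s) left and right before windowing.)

The receptive field on the zero-padded input at this output position is [4 / 5 / 5]. Elementwise product with the kernel and sum: 5·1 + 5·1.

10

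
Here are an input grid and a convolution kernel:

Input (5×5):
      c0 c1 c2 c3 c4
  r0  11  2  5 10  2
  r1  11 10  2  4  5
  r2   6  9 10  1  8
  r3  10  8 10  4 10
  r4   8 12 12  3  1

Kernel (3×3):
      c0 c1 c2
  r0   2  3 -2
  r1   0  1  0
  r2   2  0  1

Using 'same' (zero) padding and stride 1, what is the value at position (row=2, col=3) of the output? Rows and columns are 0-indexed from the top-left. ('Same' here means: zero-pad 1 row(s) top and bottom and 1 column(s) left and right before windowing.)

The receptive field on the zero-padded input at this output position is [2 4 5 / 10 1 8 / 10 4 10]. Elementwise product with the kernel and sum: 2·2 + 4·3 + 5·-2 + 1·1 + 10·2 + 10·1.

37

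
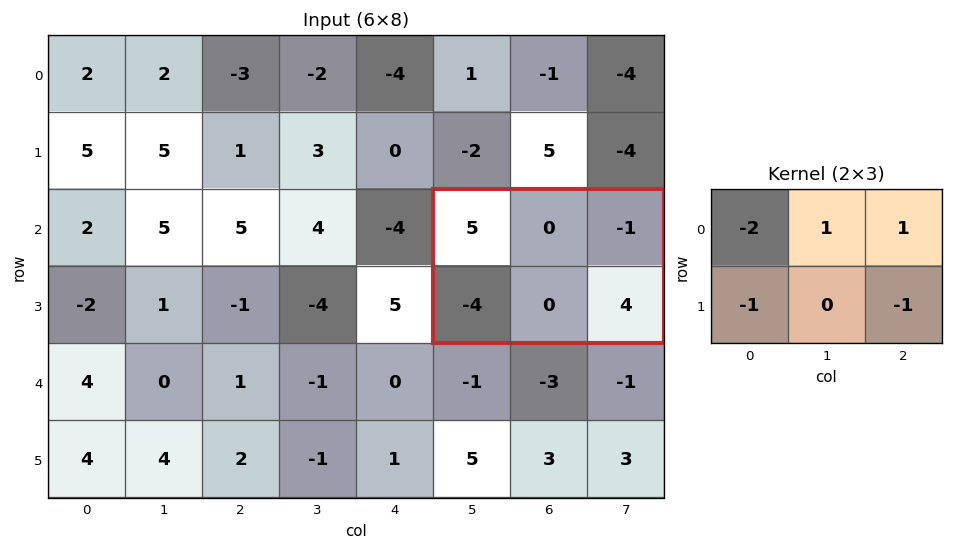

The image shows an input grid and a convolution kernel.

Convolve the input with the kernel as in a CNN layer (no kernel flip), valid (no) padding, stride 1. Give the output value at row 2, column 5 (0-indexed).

-11

The receptive field on the input at this output position is [5 0 -1 / -4 0 4]. Elementwise product with the kernel and sum: 5·-2 + 0·1 + -1·1 + -4·-1 + 4·-1.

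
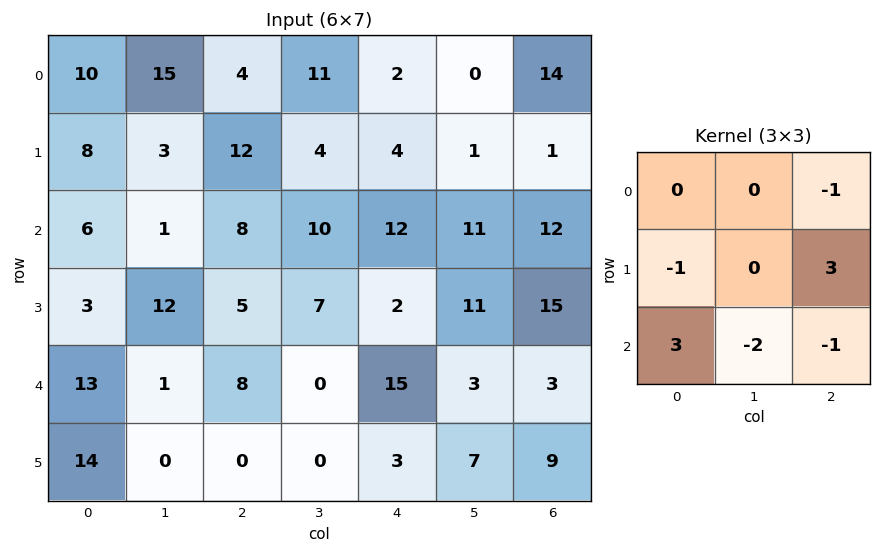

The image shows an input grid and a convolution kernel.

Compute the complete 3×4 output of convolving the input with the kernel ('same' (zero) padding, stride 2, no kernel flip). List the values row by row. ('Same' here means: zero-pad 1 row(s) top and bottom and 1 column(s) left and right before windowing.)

26 -1 -8 1
-18 44 28 -8
-37 -8 -15 0

Output[0,0]: The receptive field on the zero-padded input at this output position is [0 0 0 / 0 10 15 / 0 8 3]. Elementwise product with the kernel and sum: 0·-1 + 0·-1 + 15·3 + 0·3 + 8·-2 + 3·-1.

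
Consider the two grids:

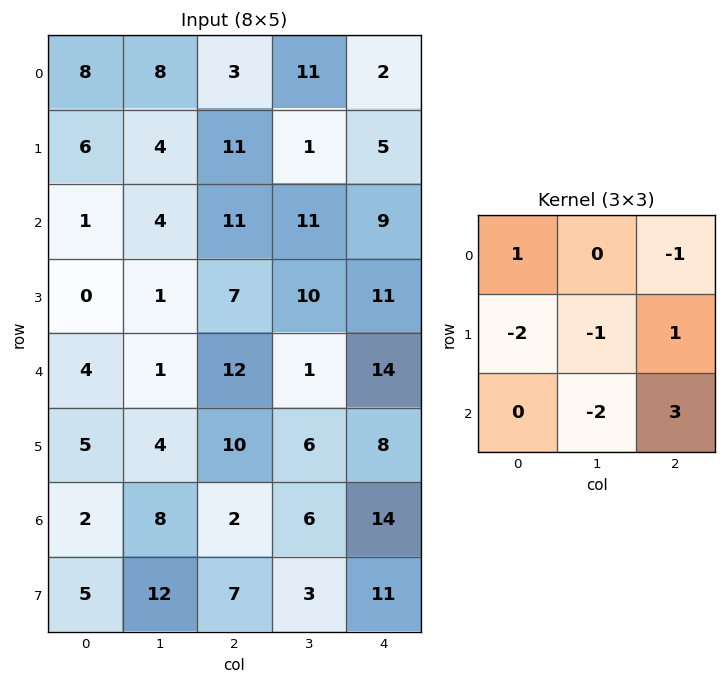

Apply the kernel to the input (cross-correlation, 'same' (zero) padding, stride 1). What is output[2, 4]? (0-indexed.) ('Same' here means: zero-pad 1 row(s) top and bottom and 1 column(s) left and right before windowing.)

The receptive field on the zero-padded input at this output position is [1 5 0 / 11 9 0 / 10 11 0]. Elementwise product with the kernel and sum: 1·1 + 0·-1 + 11·-2 + 9·-1 + 0·1 + 11·-2 + 0·3.

-52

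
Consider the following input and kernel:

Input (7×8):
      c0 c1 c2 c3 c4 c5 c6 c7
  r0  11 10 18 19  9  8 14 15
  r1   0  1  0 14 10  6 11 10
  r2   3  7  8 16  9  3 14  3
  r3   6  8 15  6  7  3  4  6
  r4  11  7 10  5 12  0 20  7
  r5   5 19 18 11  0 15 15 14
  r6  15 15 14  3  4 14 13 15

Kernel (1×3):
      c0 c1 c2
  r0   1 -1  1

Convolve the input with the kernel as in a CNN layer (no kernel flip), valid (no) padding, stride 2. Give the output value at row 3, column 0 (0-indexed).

The receptive field on the input at this output position is [15 15 14]. Elementwise product with the kernel and sum: 15·1 + 15·-1 + 14·1.

14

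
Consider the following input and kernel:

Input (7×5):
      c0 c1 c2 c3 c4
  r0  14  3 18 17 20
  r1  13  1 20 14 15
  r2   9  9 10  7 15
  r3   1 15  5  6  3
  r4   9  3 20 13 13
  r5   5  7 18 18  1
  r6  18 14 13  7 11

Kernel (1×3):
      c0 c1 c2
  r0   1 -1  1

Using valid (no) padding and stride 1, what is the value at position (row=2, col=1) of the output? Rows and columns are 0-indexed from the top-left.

6

The receptive field on the input at this output position is [9 10 7]. Elementwise product with the kernel and sum: 9·1 + 10·-1 + 7·1.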